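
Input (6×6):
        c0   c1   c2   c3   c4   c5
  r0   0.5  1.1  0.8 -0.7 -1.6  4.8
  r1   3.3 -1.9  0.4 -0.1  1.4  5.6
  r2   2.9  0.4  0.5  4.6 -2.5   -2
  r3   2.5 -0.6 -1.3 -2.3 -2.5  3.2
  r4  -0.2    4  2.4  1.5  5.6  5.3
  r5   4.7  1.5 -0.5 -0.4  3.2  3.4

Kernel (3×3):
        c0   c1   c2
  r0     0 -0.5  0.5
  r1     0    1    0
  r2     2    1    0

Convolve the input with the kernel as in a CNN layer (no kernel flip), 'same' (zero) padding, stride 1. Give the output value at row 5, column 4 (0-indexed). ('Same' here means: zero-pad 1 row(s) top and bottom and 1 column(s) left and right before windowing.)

3.05

The receptive field on the zero-padded input at this output position is [1.5 5.6 5.3 / -0.4 3.2 3.4 / 0 0 0]. Elementwise product with the kernel and sum: 5.6·-0.5 + 5.3·0.5 + 3.2·1 + 0·2 + 0·1.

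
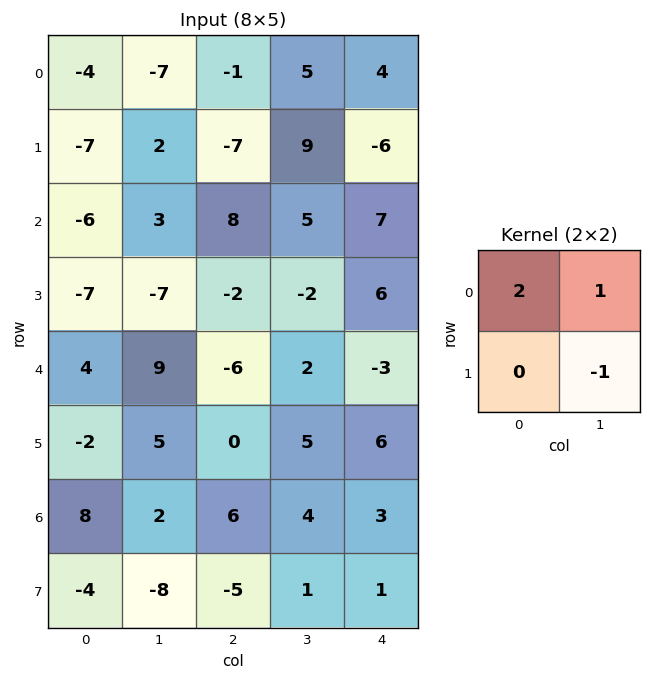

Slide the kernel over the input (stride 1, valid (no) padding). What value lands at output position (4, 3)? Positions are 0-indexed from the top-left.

The receptive field on the input at this output position is [2 -3 / 5 6]. Elementwise product with the kernel and sum: 2·2 + -3·1 + 6·-1.

-5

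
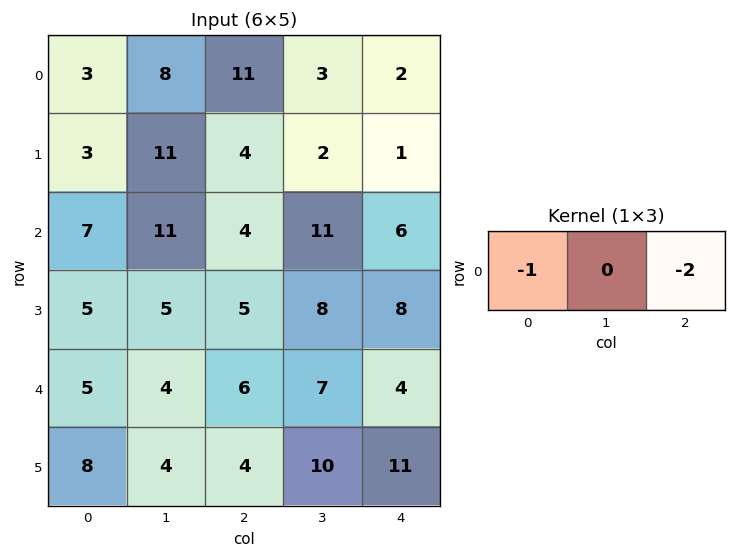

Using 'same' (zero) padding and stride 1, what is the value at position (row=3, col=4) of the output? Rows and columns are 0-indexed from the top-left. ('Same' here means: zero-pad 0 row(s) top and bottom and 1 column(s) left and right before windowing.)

-8

The receptive field on the zero-padded input at this output position is [8 8 0]. Elementwise product with the kernel and sum: 8·-1 + 0·-2.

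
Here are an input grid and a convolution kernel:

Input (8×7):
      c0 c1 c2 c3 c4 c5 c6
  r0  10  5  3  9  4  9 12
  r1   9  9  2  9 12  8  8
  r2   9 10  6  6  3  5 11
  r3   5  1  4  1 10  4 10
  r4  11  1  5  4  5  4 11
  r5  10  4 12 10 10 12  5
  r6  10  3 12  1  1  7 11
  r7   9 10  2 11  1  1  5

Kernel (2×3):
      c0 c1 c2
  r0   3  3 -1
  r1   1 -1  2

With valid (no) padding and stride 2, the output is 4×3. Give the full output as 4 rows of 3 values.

46 49 47
63 56 39
61 44 24
30 31 23

Output[0,0]: The receptive field on the input at this output position is [10 5 3 / 9 9 2]. Elementwise product with the kernel and sum: 10·3 + 5·3 + 3·-1 + 9·1 + 9·-1 + 2·2.
Output[0,1]: The receptive field on the input at this output position is [3 9 4 / 2 9 12]. Elementwise product with the kernel and sum: 3·3 + 9·3 + 4·-1 + 2·1 + 9·-1 + 12·2.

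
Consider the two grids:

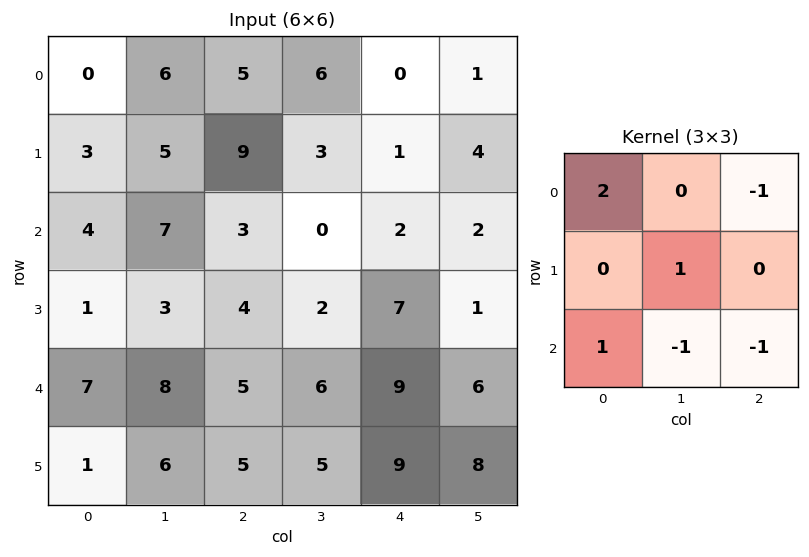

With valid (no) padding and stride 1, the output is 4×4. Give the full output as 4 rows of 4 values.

Output[0,0]: The receptive field on the input at this output position is [0 6 5 / 3 5 9 / 4 7 3]. Elementwise product with the kernel and sum: 0·2 + 5·-1 + 5·1 + 4·1 + 7·-1 + 3·-1.

-6 19 14 8
-2 7 12 -2
2 15 -4 -4
-4 5 -2 0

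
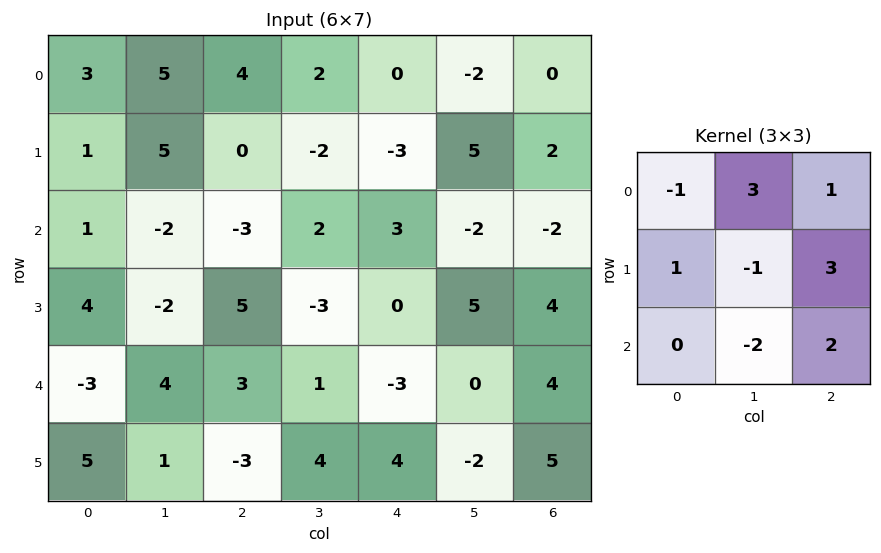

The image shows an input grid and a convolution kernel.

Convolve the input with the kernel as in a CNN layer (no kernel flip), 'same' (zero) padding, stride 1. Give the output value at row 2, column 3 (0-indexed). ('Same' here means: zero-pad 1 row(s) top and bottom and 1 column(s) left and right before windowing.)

The receptive field on the zero-padded input at this output position is [0 -2 -3 / -3 2 3 / 5 -3 0]. Elementwise product with the kernel and sum: 0·-1 + -2·3 + -3·1 + -3·1 + 2·-1 + 3·3 + -3·-2 + 0·2.

1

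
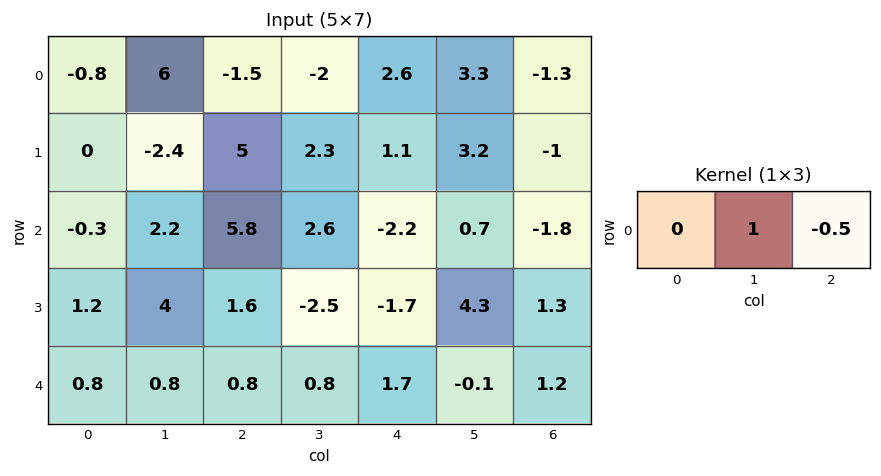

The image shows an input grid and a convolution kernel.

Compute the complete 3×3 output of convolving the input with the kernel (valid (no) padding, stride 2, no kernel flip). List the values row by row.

6.75 -3.3 3.95
-0.7 3.7 1.6
0.4 -0.05 -0.7

Output[0,0]: The receptive field on the input at this output position is [-0.8 6 -1.5]. Elementwise product with the kernel and sum: 6·1 + -1.5·-0.5.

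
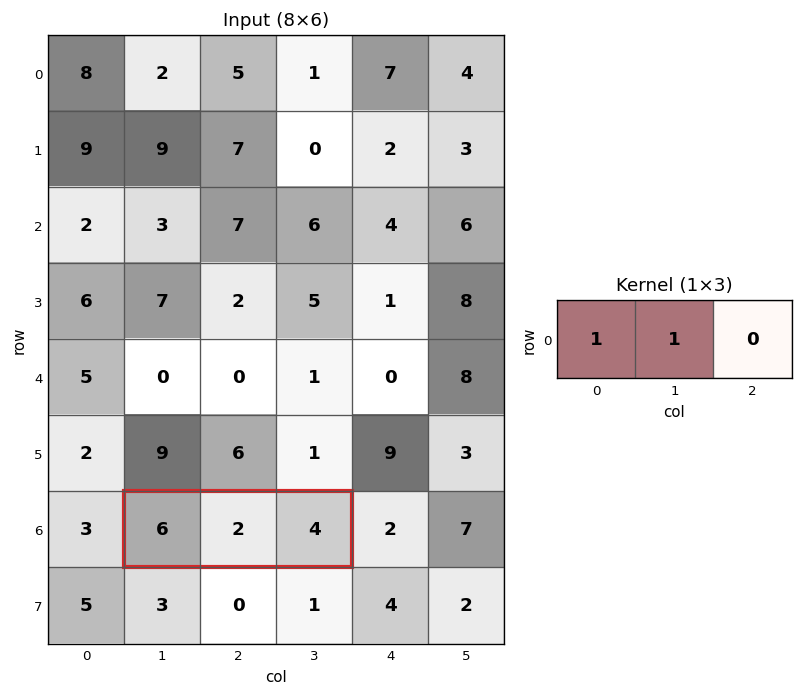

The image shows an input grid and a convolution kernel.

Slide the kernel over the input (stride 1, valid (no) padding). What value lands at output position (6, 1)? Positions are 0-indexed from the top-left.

The receptive field on the input at this output position is [6 2 4]. Elementwise product with the kernel and sum: 6·1 + 2·1.

8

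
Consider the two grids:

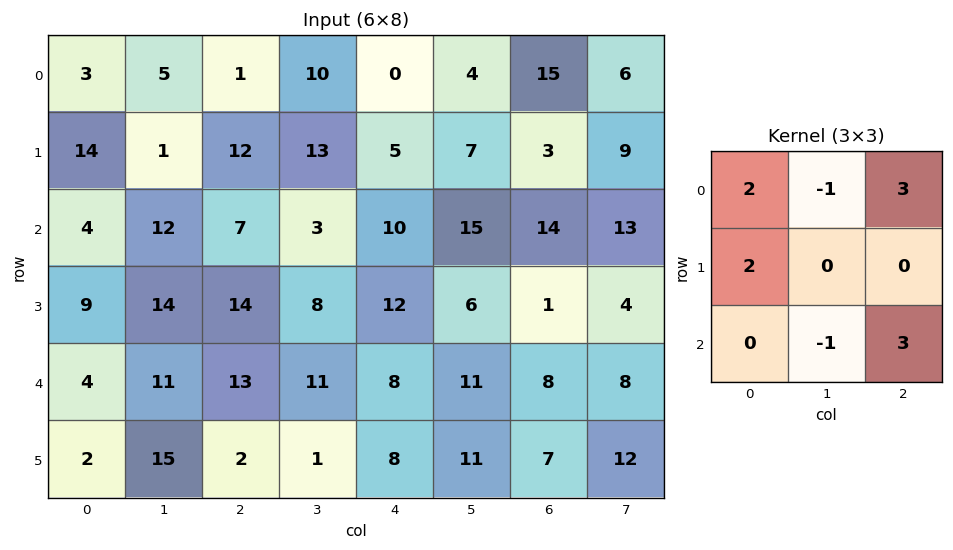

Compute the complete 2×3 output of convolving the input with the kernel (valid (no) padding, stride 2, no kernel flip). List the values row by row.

Output[0,0]: The receptive field on the input at this output position is [3 5 1 / 14 1 12 / 4 12 7]. Elementwise product with the kernel and sum: 3·2 + 5·-1 + 1·3 + 14·2 + 12·-1 + 7·3.

41 43 78
63 82 84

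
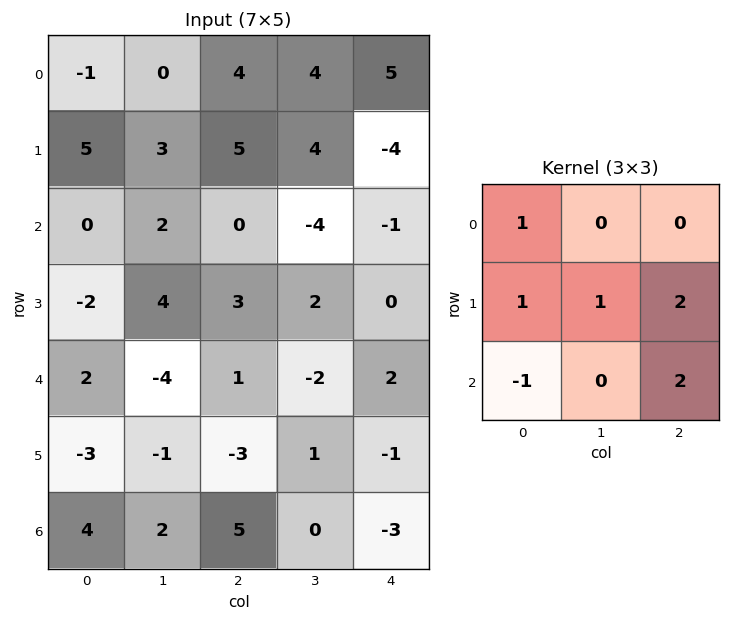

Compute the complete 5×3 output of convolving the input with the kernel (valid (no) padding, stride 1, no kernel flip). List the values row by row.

17 6 3
15 -3 -4
8 13 8
-5 0 7
-2 -8 -14

Output[0,0]: The receptive field on the input at this output position is [-1 0 4 / 5 3 5 / 0 2 0]. Elementwise product with the kernel and sum: -1·1 + 5·1 + 3·1 + 5·2 + 0·-1 + 0·2.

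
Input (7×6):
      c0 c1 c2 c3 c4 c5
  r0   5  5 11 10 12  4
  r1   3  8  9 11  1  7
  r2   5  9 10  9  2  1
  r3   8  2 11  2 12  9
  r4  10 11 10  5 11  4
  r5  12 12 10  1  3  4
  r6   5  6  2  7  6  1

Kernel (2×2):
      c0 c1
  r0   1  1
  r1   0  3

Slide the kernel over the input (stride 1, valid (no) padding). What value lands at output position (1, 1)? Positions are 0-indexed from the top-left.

The receptive field on the input at this output position is [8 9 / 9 10]. Elementwise product with the kernel and sum: 8·1 + 9·1 + 10·3.

47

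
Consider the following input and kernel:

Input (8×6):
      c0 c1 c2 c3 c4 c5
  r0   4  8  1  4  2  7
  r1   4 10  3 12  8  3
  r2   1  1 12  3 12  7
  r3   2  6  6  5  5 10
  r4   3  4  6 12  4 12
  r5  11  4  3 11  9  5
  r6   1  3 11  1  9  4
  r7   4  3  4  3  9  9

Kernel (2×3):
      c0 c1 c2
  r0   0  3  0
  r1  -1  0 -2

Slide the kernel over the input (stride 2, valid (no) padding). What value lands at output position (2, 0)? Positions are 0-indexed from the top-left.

-5

The receptive field on the input at this output position is [3 4 6 / 11 4 3]. Elementwise product with the kernel and sum: 4·3 + 11·-1 + 3·-2.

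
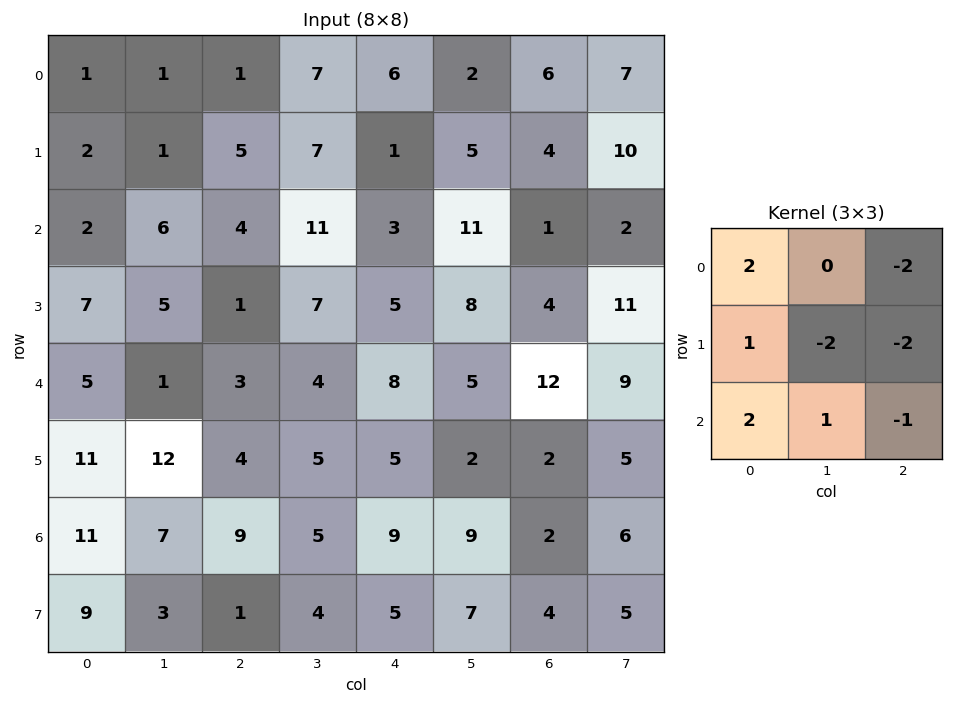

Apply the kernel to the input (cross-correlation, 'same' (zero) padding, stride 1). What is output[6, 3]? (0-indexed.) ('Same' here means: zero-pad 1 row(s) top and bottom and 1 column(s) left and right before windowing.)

The receptive field on the zero-padded input at this output position is [4 5 5 / 9 5 9 / 1 4 5]. Elementwise product with the kernel and sum: 4·2 + 5·-2 + 9·1 + 5·-2 + 9·-2 + 1·2 + 4·1 + 5·-1.

-20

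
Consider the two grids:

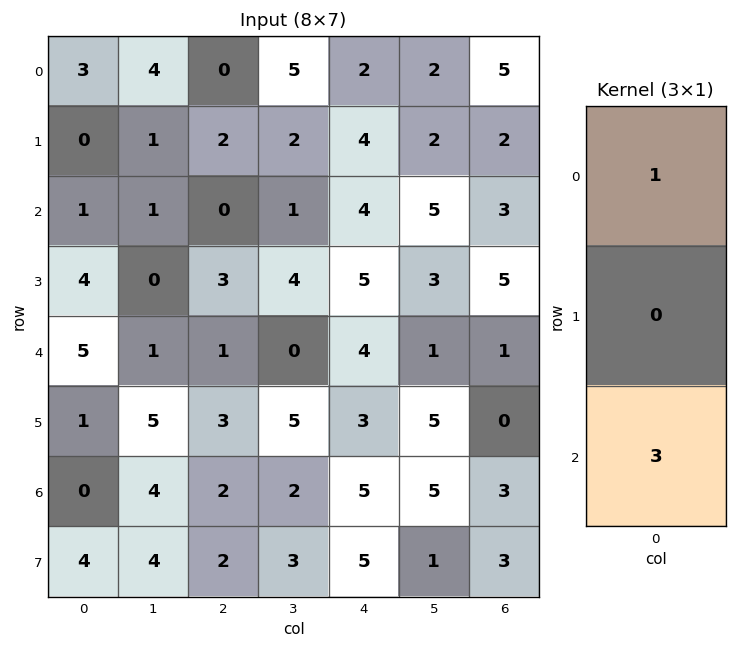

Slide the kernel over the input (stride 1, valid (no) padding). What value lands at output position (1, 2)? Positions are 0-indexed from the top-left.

The receptive field on the input at this output position is [2 / 0 / 3]. Elementwise product with the kernel and sum: 2·1 + 3·3.

11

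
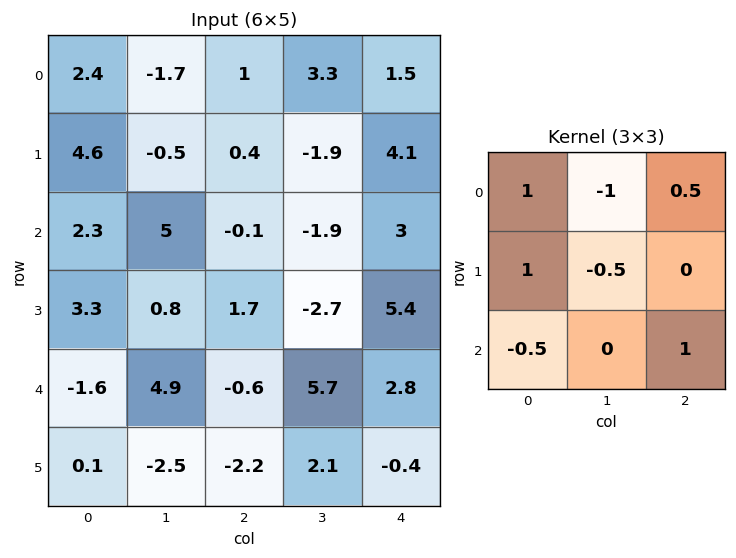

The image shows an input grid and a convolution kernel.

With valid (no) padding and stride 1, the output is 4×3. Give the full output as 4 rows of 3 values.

8.2 -6.15 2.85
5.15 0.1 9.75
0.35 7.35 9.45
-2.95 6.3 4.35

Output[0,0]: The receptive field on the input at this output position is [2.4 -1.7 1 / 4.6 -0.5 0.4 / 2.3 5 -0.1]. Elementwise product with the kernel and sum: 2.4·1 + -1.7·-1 + 1·0.5 + 4.6·1 + -0.5·-0.5 + 2.3·-0.5 + -0.1·1.
Output[0,1]: The receptive field on the input at this output position is [-1.7 1 3.3 / -0.5 0.4 -1.9 / 5 -0.1 -1.9]. Elementwise product with the kernel and sum: -1.7·1 + 1·-1 + 3.3·0.5 + -0.5·1 + 0.4·-0.5 + 5·-0.5 + -1.9·1.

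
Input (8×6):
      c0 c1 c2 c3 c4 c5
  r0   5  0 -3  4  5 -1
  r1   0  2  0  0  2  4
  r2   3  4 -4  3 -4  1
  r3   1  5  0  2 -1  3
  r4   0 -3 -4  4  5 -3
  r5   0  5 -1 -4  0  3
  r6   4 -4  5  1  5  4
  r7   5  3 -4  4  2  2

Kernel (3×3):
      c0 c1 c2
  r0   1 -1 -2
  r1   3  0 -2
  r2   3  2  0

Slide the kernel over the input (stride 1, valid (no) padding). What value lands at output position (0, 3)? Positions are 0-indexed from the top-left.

The receptive field on the input at this output position is [4 5 -1 / 0 2 4 / 3 -4 1]. Elementwise product with the kernel and sum: 4·1 + 5·-1 + -1·-2 + 0·3 + 4·-2 + 3·3 + -4·2.

-6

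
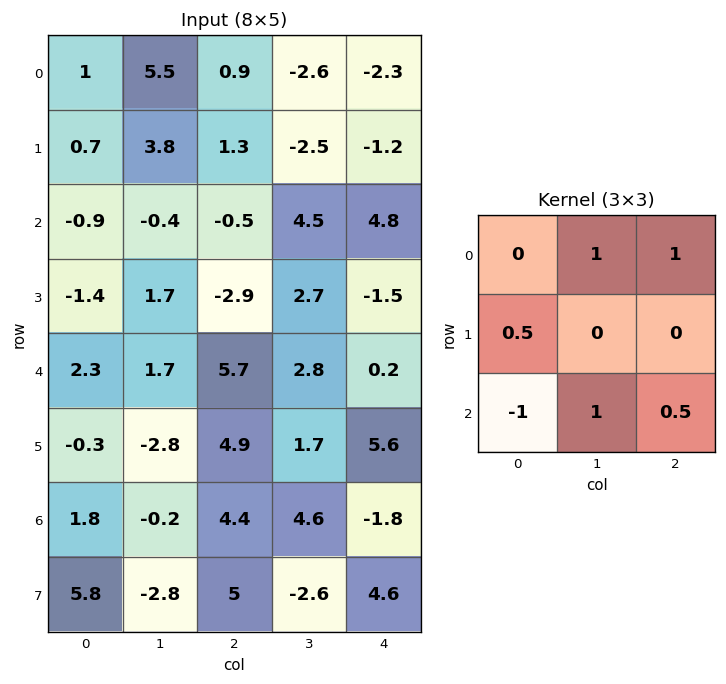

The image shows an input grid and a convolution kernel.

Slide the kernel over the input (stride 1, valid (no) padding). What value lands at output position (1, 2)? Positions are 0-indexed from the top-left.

0.9

The receptive field on the input at this output position is [1.3 -2.5 -1.2 / -0.5 4.5 4.8 / -2.9 2.7 -1.5]. Elementwise product with the kernel and sum: -2.5·1 + -1.2·1 + -0.5·0.5 + -2.9·-1 + 2.7·1 + -1.5·0.5.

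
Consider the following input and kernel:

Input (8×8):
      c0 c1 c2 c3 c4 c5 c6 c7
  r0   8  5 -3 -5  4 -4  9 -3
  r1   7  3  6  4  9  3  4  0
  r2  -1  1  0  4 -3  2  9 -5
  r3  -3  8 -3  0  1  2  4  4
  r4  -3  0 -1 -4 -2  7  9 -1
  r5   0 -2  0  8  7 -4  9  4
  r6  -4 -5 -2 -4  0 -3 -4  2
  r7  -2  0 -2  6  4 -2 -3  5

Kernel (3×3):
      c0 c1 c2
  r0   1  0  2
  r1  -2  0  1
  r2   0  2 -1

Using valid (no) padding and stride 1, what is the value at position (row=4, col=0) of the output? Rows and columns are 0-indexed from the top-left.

The receptive field on the input at this output position is [-3 0 -1 / 0 -2 0 / -4 -5 -2]. Elementwise product with the kernel and sum: -3·1 + -1·2 + 0·-2 + 0·1 + -5·2 + -2·-1.

-13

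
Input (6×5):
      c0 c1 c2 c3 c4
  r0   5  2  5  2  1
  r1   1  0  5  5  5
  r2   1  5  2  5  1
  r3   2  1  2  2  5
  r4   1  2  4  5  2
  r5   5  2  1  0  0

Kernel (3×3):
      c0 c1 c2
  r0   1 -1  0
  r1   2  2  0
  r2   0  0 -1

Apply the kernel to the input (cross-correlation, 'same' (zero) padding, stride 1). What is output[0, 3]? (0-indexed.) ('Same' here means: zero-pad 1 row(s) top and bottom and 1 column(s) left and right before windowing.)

9

The receptive field on the zero-padded input at this output position is [0 0 0 / 5 2 1 / 5 5 5]. Elementwise product with the kernel and sum: 0·1 + 0·-1 + 5·2 + 2·2 + 5·-1.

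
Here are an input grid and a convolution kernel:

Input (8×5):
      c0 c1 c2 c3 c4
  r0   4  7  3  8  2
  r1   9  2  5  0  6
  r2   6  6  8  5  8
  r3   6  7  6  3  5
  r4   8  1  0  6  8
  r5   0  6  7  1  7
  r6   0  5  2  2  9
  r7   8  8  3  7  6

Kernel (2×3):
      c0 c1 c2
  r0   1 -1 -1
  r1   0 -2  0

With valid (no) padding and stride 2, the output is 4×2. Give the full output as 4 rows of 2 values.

-10 -7
-22 -11
-5 -16
-23 -23

Output[0,0]: The receptive field on the input at this output position is [4 7 3 / 9 2 5]. Elementwise product with the kernel and sum: 4·1 + 7·-1 + 3·-1 + 2·-2.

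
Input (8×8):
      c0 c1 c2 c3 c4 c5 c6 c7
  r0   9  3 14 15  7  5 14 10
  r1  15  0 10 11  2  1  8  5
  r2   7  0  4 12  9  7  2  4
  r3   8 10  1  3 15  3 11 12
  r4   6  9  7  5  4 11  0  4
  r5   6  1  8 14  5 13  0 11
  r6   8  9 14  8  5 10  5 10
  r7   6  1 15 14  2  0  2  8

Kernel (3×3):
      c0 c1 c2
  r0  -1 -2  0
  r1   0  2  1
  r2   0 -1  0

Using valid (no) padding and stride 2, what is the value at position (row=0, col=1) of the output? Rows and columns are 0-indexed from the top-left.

-32

The receptive field on the input at this output position is [14 15 7 / 10 11 2 / 4 12 9]. Elementwise product with the kernel and sum: 14·-1 + 15·-2 + 11·2 + 2·1 + 12·-1.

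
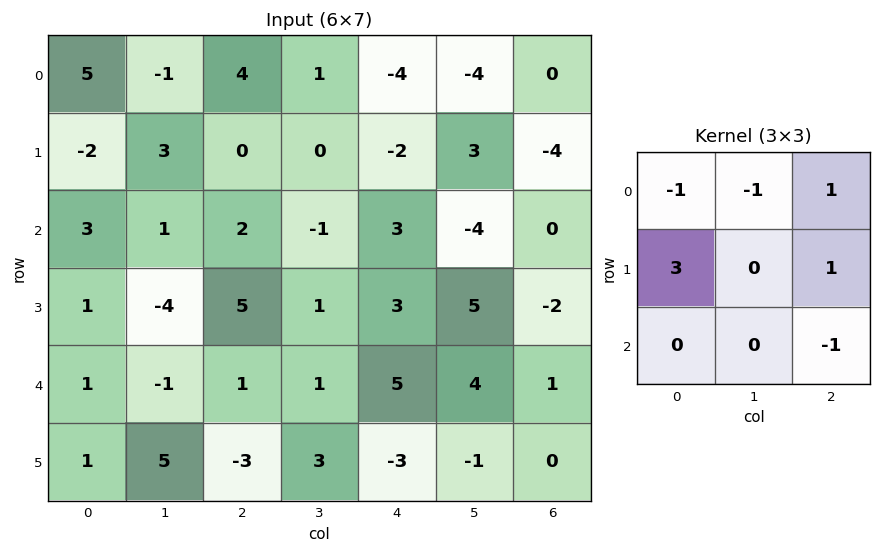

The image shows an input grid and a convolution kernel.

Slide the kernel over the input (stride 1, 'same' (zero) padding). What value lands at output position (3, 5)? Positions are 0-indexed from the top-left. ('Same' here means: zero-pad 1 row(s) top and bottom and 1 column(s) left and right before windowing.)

The receptive field on the zero-padded input at this output position is [3 -4 0 / 3 5 -2 / 5 4 1]. Elementwise product with the kernel and sum: 3·-1 + -4·-1 + 0·1 + 3·3 + -2·1 + 1·-1.

7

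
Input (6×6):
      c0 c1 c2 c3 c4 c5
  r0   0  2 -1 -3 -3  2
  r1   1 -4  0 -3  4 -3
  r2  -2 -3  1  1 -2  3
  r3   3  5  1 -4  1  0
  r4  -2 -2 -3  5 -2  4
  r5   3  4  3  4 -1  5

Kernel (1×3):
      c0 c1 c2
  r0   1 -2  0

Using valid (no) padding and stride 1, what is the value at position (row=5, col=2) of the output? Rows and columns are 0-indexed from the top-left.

The receptive field on the input at this output position is [3 4 -1]. Elementwise product with the kernel and sum: 3·1 + 4·-2.

-5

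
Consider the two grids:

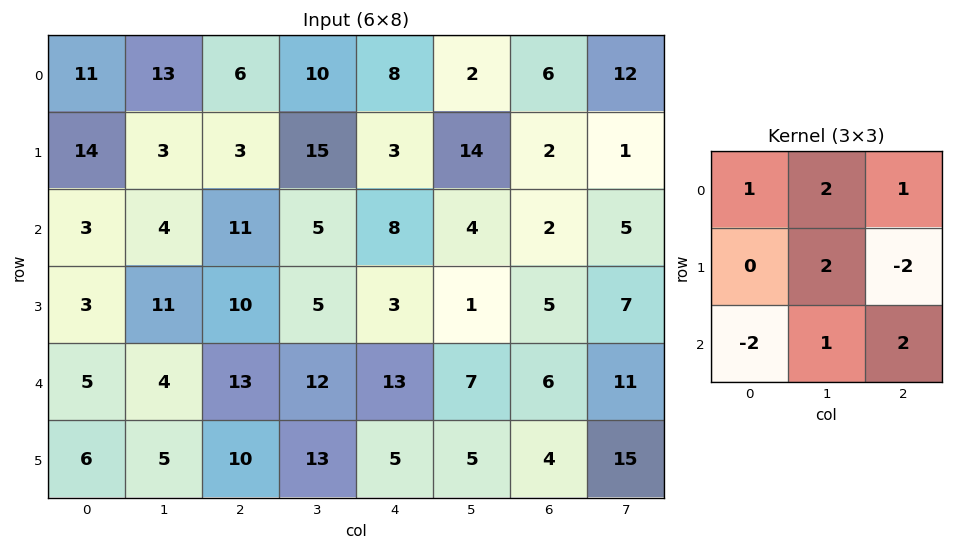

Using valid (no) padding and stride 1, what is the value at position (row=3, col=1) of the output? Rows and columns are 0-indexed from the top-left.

64

The receptive field on the input at this output position is [11 10 5 / 4 13 12 / 5 10 13]. Elementwise product with the kernel and sum: 11·1 + 10·2 + 5·1 + 13·2 + 12·-2 + 5·-2 + 10·1 + 13·2.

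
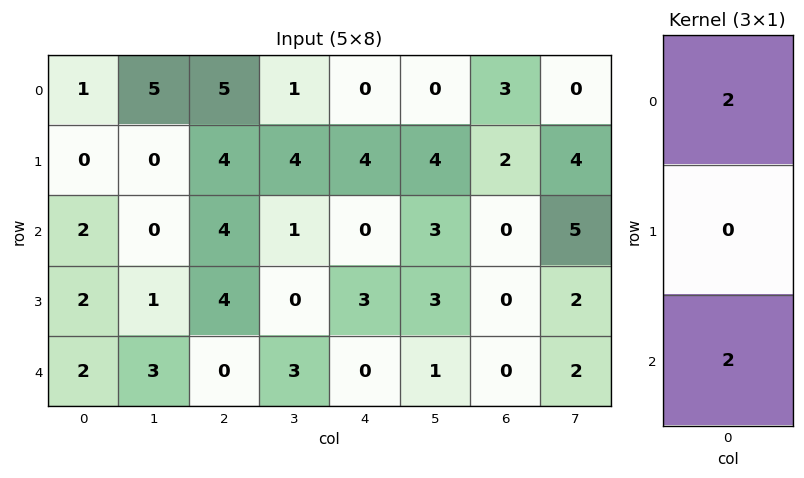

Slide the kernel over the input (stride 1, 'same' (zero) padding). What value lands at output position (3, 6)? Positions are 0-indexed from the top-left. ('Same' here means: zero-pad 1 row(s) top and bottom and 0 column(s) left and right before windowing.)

0

The receptive field on the zero-padded input at this output position is [0 / 0 / 0]. Elementwise product with the kernel and sum: 0·2 + 0·2.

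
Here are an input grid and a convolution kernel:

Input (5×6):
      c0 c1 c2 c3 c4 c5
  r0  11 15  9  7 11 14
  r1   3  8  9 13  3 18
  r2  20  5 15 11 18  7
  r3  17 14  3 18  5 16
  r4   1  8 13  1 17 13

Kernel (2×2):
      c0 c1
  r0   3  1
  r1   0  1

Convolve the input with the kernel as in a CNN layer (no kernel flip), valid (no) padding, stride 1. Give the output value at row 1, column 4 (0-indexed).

The receptive field on the input at this output position is [3 18 / 18 7]. Elementwise product with the kernel and sum: 3·3 + 18·1 + 7·1.

34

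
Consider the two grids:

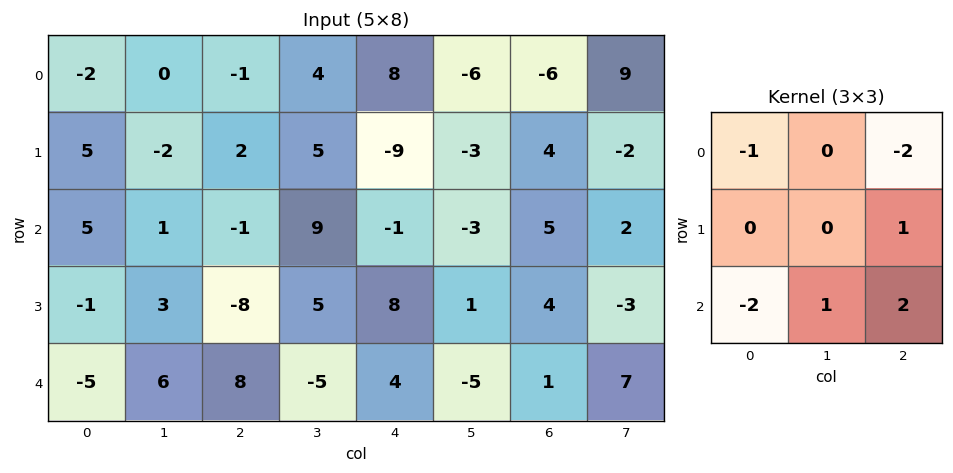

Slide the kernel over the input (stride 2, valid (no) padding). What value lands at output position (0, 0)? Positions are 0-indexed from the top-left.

The receptive field on the input at this output position is [-2 0 -1 / 5 -2 2 / 5 1 -1]. Elementwise product with the kernel and sum: -2·-1 + -1·-2 + 2·1 + 5·-2 + 1·1 + -1·2.

-5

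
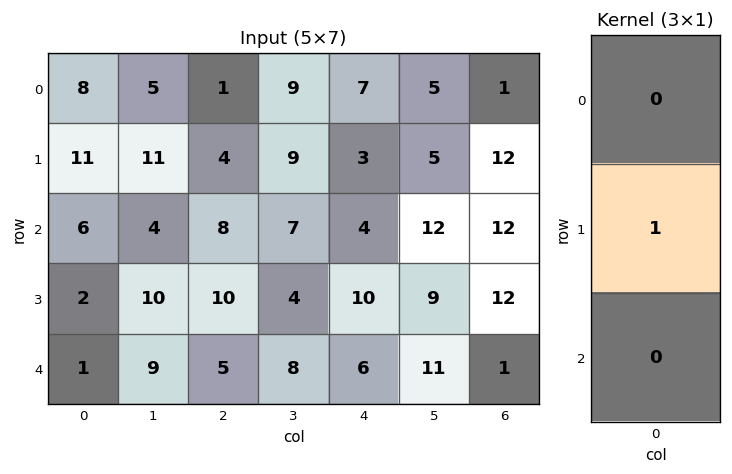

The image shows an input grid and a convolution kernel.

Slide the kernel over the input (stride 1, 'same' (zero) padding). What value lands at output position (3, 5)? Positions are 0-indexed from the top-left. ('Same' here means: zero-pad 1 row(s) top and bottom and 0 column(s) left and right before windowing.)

The receptive field on the zero-padded input at this output position is [12 / 9 / 11]. Elementwise product with the kernel and sum: 9·1.

9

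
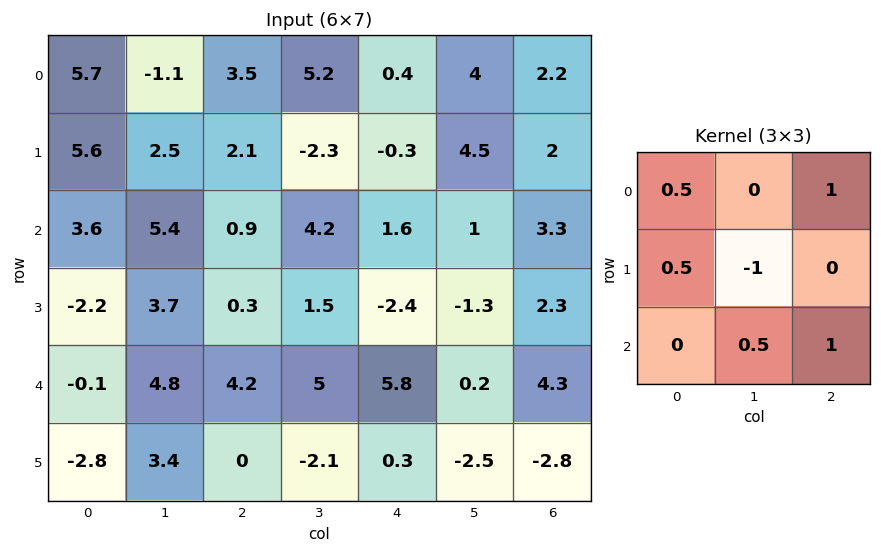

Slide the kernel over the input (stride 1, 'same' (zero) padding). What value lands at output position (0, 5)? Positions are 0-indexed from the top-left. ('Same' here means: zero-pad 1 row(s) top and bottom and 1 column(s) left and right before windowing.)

The receptive field on the zero-padded input at this output position is [0 0 0 / 0.4 4 2.2 / -0.3 4.5 2]. Elementwise product with the kernel and sum: 0·0.5 + 0·1 + 0.4·0.5 + 4·-1 + 4.5·0.5 + 2·1.

0.45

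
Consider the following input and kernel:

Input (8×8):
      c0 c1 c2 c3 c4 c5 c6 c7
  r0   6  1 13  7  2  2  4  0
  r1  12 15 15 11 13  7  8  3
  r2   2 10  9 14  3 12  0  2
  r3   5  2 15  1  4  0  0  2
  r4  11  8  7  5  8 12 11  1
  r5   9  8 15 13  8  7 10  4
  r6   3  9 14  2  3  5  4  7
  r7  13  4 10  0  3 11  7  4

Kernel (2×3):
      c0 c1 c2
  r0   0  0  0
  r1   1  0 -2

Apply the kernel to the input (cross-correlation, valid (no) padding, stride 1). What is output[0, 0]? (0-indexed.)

The receptive field on the input at this output position is [6 1 13 / 12 15 15]. Elementwise product with the kernel and sum: 12·1 + 15·-2.

-18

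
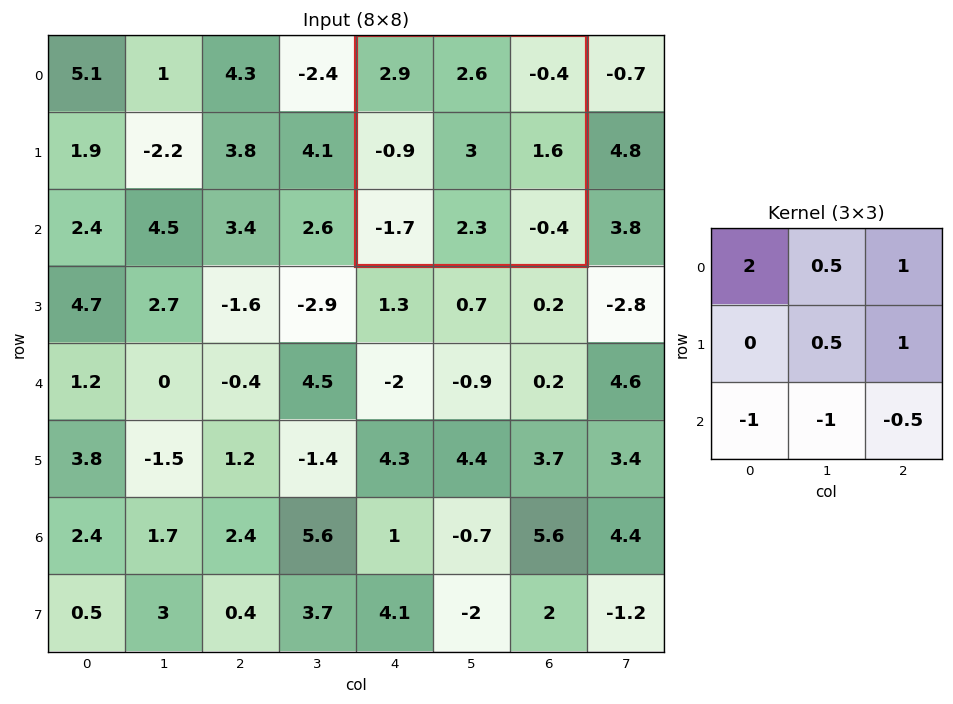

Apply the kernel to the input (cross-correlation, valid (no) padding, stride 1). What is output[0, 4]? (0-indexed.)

9.4

The receptive field on the input at this output position is [2.9 2.6 -0.4 / -0.9 3 1.6 / -1.7 2.3 -0.4]. Elementwise product with the kernel and sum: 2.9·2 + 2.6·0.5 + -0.4·1 + 3·0.5 + 1.6·1 + -1.7·-1 + 2.3·-1 + -0.4·-0.5.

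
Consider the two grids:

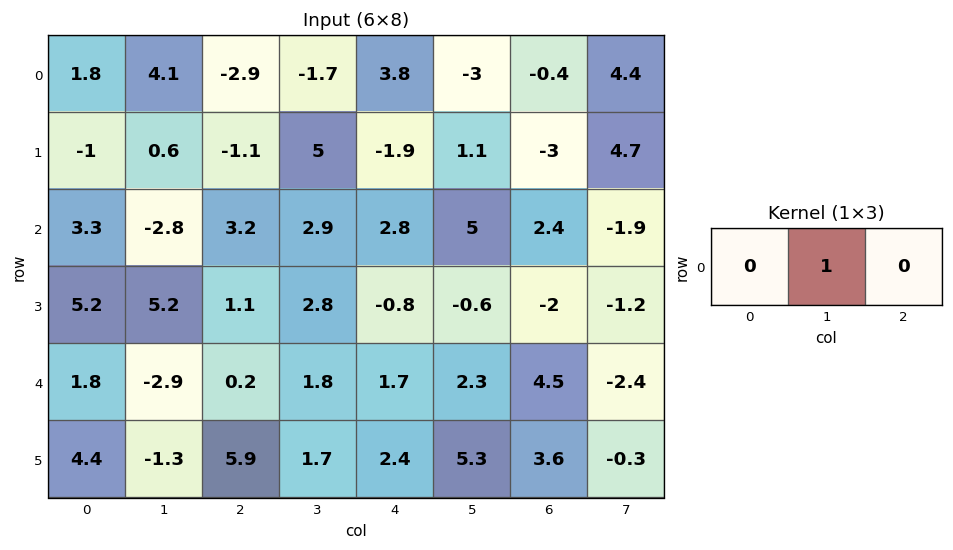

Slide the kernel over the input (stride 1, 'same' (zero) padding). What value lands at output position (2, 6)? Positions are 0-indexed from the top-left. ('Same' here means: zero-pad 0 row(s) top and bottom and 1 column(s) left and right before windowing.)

2.4

The receptive field on the zero-padded input at this output position is [5 2.4 -1.9]. Elementwise product with the kernel and sum: 2.4·1.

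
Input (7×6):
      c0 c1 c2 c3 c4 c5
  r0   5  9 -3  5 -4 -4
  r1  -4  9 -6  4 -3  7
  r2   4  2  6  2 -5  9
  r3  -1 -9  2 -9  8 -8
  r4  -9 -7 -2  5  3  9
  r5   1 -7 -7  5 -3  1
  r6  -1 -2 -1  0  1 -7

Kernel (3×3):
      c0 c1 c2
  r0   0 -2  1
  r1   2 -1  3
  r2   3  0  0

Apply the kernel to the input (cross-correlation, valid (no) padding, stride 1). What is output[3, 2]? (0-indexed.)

5

The receptive field on the input at this output position is [2 -9 8 / -2 5 3 / -7 5 -3]. Elementwise product with the kernel and sum: -9·-2 + 8·1 + -2·2 + 5·-1 + 3·3 + -7·3.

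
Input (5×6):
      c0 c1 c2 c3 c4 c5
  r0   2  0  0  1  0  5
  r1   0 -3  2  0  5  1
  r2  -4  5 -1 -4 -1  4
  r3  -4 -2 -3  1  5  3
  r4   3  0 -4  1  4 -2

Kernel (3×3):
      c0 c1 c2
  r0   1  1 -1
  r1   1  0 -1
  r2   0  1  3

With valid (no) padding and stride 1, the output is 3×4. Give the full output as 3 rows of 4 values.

2 -17 -9 6
-19 8 13 10
-11 4 1 -13

Output[0,0]: The receptive field on the input at this output position is [2 0 0 / 0 -3 2 / -4 5 -1]. Elementwise product with the kernel and sum: 2·1 + 0·1 + 0·-1 + 0·1 + 2·-1 + 5·1 + -1·3.
Output[0,1]: The receptive field on the input at this output position is [0 0 1 / -3 2 0 / 5 -1 -4]. Elementwise product with the kernel and sum: 0·1 + 0·1 + 1·-1 + -3·1 + 0·-1 + -1·1 + -4·3.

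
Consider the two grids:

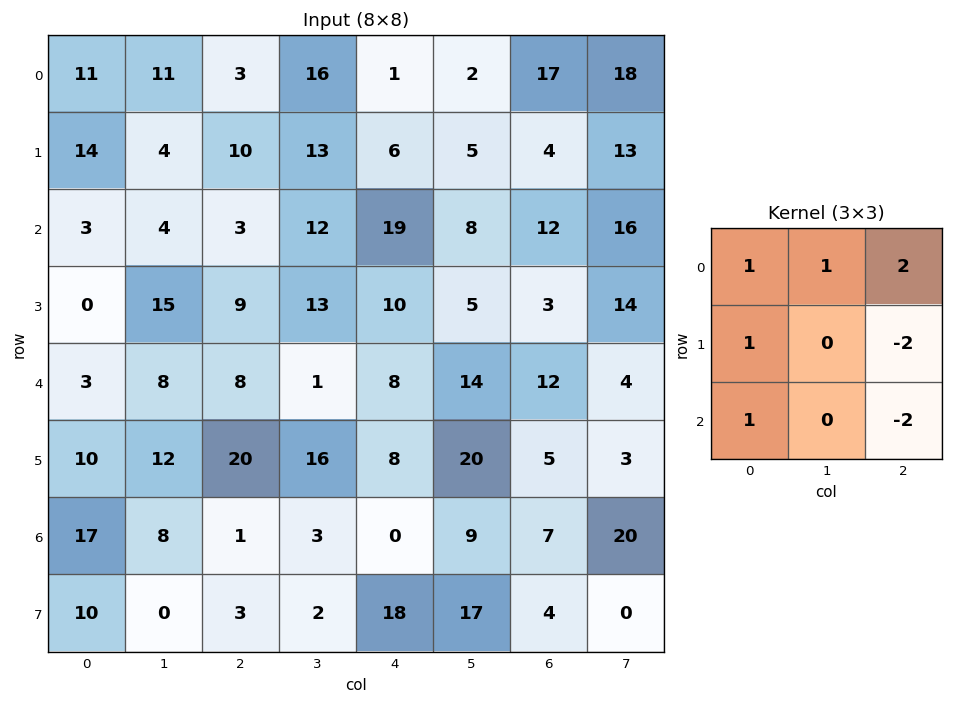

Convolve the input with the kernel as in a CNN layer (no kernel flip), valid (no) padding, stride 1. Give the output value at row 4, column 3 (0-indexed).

The receptive field on the input at this output position is [1 8 14 / 16 8 20 / 3 0 9]. Elementwise product with the kernel and sum: 1·1 + 8·1 + 14·2 + 16·1 + 20·-2 + 3·1 + 9·-2.

-2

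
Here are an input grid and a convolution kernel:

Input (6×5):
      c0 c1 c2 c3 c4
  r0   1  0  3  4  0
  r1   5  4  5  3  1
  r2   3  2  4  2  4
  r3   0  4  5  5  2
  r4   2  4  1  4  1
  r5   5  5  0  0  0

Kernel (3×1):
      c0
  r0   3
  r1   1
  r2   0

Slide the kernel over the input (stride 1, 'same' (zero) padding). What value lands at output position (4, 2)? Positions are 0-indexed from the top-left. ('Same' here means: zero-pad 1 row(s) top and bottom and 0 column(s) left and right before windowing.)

16

The receptive field on the zero-padded input at this output position is [5 / 1 / 0]. Elementwise product with the kernel and sum: 5·3 + 1·1.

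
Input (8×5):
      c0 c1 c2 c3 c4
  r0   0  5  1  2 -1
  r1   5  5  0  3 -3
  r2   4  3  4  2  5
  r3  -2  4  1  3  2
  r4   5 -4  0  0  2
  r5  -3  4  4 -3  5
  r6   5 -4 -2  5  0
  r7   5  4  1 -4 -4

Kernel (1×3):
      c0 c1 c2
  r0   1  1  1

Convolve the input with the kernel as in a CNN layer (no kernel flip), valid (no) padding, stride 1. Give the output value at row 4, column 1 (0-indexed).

-4

The receptive field on the input at this output position is [-4 0 0]. Elementwise product with the kernel and sum: -4·1 + 0·1 + 0·1.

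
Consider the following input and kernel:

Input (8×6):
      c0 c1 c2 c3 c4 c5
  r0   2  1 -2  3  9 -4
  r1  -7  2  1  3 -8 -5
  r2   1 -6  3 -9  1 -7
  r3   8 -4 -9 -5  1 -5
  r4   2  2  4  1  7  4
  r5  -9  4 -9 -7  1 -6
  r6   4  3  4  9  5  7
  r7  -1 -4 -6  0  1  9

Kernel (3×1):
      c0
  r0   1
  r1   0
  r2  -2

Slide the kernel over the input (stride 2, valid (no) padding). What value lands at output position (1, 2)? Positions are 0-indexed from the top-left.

-13

The receptive field on the input at this output position is [1 / 1 / 7]. Elementwise product with the kernel and sum: 1·1 + 7·-2.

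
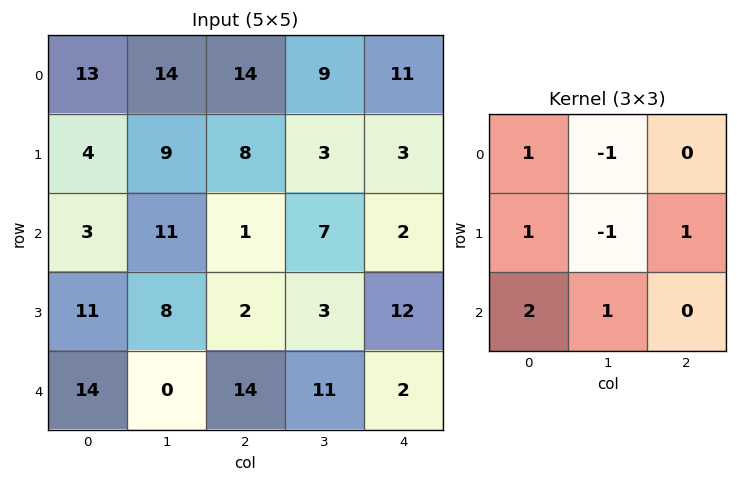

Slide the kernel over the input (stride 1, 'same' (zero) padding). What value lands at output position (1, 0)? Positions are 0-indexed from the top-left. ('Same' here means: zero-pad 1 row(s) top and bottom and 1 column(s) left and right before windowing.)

The receptive field on the zero-padded input at this output position is [0 13 14 / 0 4 9 / 0 3 11]. Elementwise product with the kernel and sum: 0·1 + 13·-1 + 0·1 + 4·-1 + 9·1 + 0·2 + 3·1.

-5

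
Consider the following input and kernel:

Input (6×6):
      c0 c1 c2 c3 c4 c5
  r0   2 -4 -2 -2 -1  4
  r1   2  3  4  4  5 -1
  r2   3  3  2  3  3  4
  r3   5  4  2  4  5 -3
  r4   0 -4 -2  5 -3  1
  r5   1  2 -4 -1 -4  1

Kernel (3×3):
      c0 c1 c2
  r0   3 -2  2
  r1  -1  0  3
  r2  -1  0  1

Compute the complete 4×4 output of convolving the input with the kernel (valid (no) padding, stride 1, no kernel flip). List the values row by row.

Output[0,0]: The receptive field on the input at this output position is [2 -4 -2 / 2 3 4 / 3 3 2]. Elementwise product with the kernel and sum: 2·3 + -4·-2 + -2·2 + 2·-1 + 4·3 + 3·-1 + 2·1.

19 -3 8 -2
8 15 24 2
6 28 18 -6
0 32 1 -4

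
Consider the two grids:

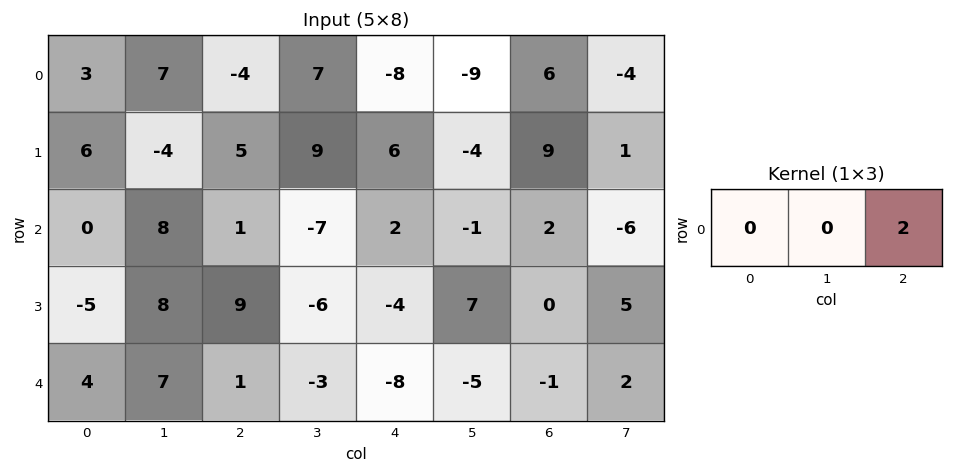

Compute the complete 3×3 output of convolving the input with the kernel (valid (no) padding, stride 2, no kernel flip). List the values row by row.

-8 -16 12
2 4 4
2 -16 -2

Output[0,0]: The receptive field on the input at this output position is [3 7 -4]. Elementwise product with the kernel and sum: -4·2.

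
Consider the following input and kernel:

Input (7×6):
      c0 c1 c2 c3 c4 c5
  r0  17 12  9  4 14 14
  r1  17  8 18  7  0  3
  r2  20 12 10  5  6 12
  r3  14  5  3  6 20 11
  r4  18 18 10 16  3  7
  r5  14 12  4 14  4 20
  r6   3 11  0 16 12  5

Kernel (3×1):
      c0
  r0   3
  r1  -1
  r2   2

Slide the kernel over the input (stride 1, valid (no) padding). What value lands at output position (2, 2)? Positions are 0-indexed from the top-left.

The receptive field on the input at this output position is [10 / 3 / 10]. Elementwise product with the kernel and sum: 10·3 + 3·-1 + 10·2.

47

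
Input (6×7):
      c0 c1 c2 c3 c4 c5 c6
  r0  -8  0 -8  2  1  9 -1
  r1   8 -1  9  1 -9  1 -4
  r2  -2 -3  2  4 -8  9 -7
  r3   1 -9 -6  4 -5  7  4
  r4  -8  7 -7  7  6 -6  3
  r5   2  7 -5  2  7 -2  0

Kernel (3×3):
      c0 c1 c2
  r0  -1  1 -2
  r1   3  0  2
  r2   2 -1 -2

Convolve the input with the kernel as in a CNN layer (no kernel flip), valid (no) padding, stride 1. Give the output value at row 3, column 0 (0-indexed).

The receptive field on the input at this output position is [1 -9 -6 / -8 7 -7 / 2 7 -5]. Elementwise product with the kernel and sum: 1·-1 + -9·1 + -6·-2 + -8·3 + -7·2 + 2·2 + 7·-1 + -5·-2.

-29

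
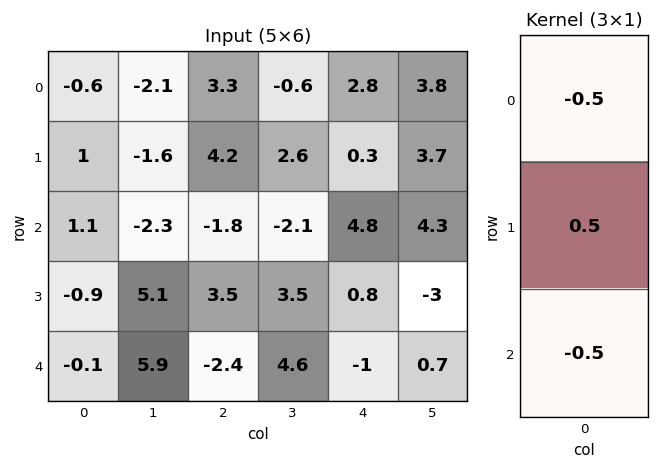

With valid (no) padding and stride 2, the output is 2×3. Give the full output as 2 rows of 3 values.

0.25 1.35 -3.65
-0.95 3.85 -1.5

Output[0,0]: The receptive field on the input at this output position is [-0.6 / 1 / 1.1]. Elementwise product with the kernel and sum: -0.6·-0.5 + 1·0.5 + 1.1·-0.5.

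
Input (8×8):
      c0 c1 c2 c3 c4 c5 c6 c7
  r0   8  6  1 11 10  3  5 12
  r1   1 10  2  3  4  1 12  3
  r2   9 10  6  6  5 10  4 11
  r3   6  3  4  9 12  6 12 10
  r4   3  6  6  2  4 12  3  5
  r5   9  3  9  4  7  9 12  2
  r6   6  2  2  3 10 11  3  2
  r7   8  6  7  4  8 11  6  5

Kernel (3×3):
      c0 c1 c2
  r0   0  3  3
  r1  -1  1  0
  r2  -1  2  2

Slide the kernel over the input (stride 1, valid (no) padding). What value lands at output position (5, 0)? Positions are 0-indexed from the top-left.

The receptive field on the input at this output position is [9 3 9 / 6 2 2 / 8 6 7]. Elementwise product with the kernel and sum: 3·3 + 9·3 + 6·-1 + 2·1 + 8·-1 + 6·2 + 7·2.

50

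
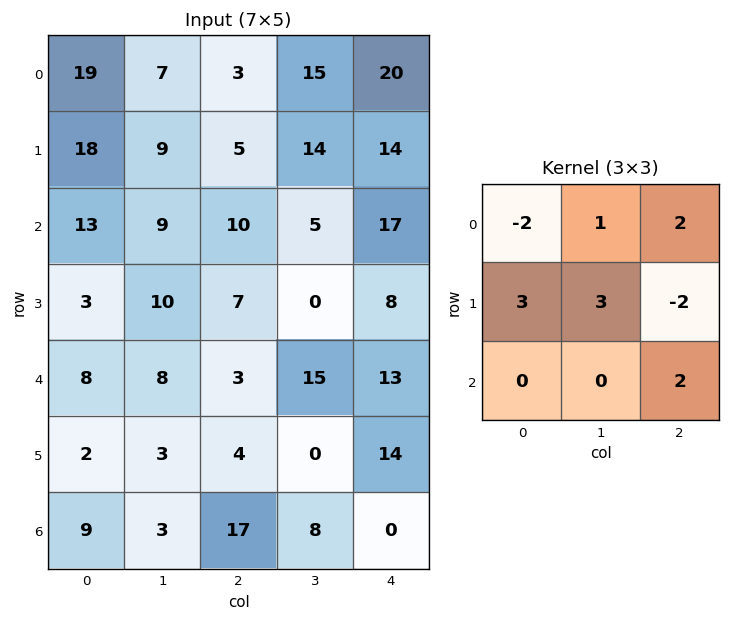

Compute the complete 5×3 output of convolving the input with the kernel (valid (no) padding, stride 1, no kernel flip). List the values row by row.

66 43 112
43 62 59
34 83 50
68 -10 58
39 54 19

Output[0,0]: The receptive field on the input at this output position is [19 7 3 / 18 9 5 / 13 9 10]. Elementwise product with the kernel and sum: 19·-2 + 7·1 + 3·2 + 18·3 + 9·3 + 5·-2 + 10·2.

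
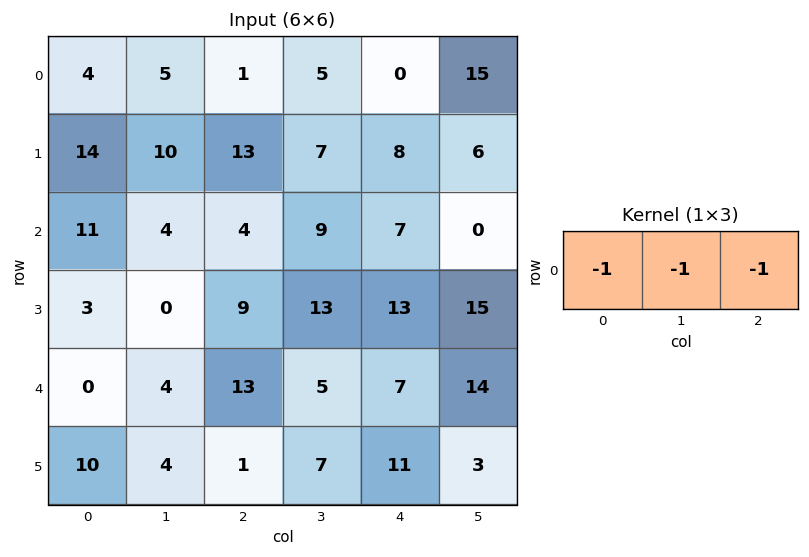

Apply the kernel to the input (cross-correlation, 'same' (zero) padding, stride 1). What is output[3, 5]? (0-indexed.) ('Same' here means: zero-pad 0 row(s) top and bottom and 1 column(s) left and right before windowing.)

The receptive field on the zero-padded input at this output position is [13 15 0]. Elementwise product with the kernel and sum: 13·-1 + 15·-1 + 0·-1.

-28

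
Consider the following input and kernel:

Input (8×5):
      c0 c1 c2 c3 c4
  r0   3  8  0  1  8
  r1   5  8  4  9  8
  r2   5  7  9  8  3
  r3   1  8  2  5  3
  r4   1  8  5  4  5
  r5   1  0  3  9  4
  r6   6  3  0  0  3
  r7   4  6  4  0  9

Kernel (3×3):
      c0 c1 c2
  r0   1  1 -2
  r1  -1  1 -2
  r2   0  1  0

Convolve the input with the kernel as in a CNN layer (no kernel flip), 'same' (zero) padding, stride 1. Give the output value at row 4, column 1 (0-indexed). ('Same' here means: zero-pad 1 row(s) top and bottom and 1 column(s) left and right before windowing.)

2

The receptive field on the zero-padded input at this output position is [1 8 2 / 1 8 5 / 1 0 3]. Elementwise product with the kernel and sum: 1·1 + 8·1 + 2·-2 + 1·-1 + 8·1 + 5·-2 + 0·1.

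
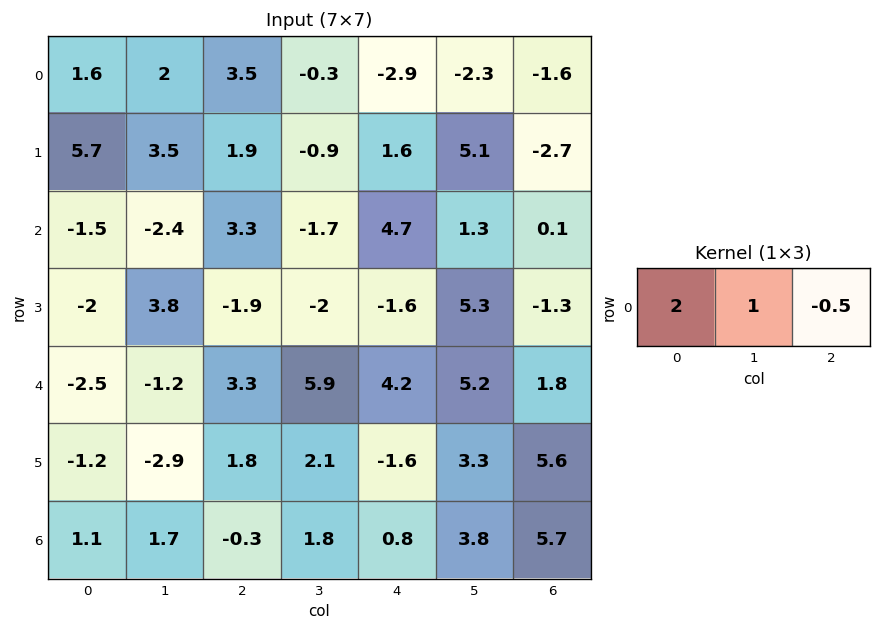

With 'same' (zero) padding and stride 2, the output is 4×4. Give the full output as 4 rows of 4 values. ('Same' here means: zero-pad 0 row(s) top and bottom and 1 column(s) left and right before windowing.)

Output[0,0]: The receptive field on the zero-padded input at this output position is [0 1.6 2]. Elementwise product with the kernel and sum: 0·2 + 1.6·1 + 2·-0.5.

0.6 7.65 -2.35 -6.2
-0.3 -0.65 0.65 2.7
-1.9 -2.05 13.4 12.2
0.25 2.2 2.5 13.3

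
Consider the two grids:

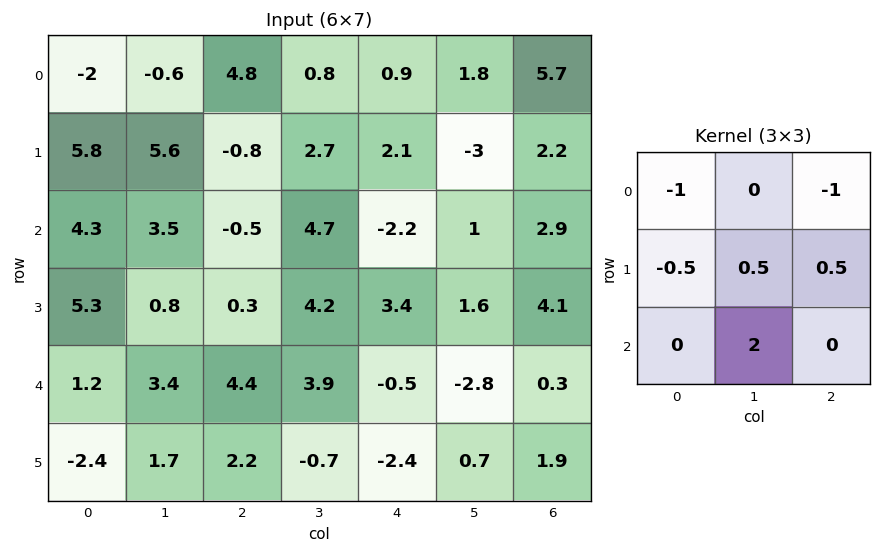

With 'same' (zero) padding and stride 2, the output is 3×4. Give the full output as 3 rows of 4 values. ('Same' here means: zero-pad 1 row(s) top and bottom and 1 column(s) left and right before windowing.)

10.3 1.5 5.15 6.35
8.9 -7.35 4.15 12.15
-3.3 1.85 -14.2 3.75

Output[0,0]: The receptive field on the zero-padded input at this output position is [0 0 0 / 0 -2 -0.6 / 0 5.8 5.6]. Elementwise product with the kernel and sum: 0·-1 + 0·-1 + 0·-0.5 + -2·0.5 + -0.6·0.5 + 5.8·2.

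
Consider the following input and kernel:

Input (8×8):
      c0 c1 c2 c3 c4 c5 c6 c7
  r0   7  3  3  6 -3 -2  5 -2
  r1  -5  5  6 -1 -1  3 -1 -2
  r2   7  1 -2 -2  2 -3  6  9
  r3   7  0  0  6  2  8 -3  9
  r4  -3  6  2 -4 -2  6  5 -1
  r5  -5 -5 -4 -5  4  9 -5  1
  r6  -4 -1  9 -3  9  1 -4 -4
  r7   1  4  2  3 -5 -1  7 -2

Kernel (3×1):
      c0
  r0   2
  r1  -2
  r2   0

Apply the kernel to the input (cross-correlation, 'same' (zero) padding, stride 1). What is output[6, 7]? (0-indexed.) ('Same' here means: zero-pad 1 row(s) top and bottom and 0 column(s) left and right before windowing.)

10

The receptive field on the zero-padded input at this output position is [1 / -4 / -2]. Elementwise product with the kernel and sum: 1·2 + -4·-2.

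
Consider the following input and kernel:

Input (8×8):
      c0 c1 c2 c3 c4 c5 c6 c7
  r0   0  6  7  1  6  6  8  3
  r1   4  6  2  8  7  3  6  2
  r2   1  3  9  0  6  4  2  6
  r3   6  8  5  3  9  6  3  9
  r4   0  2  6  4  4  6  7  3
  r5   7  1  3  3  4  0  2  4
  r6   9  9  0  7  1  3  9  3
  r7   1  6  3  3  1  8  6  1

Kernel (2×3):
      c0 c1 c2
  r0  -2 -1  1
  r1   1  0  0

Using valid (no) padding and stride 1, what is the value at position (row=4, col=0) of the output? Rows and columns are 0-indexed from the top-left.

The receptive field on the input at this output position is [0 2 6 / 7 1 3]. Elementwise product with the kernel and sum: 0·-2 + 2·-1 + 6·1 + 7·1.

11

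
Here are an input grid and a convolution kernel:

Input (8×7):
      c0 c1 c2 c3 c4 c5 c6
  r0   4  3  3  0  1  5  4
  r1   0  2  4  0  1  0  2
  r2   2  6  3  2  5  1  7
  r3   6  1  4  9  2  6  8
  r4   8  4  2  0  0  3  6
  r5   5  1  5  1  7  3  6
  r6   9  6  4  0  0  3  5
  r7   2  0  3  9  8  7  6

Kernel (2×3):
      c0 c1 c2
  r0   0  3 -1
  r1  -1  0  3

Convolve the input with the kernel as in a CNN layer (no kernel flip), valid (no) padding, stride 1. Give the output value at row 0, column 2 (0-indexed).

The receptive field on the input at this output position is [3 0 1 / 4 0 1]. Elementwise product with the kernel and sum: 0·3 + 1·-1 + 4·-1 + 1·3.

-2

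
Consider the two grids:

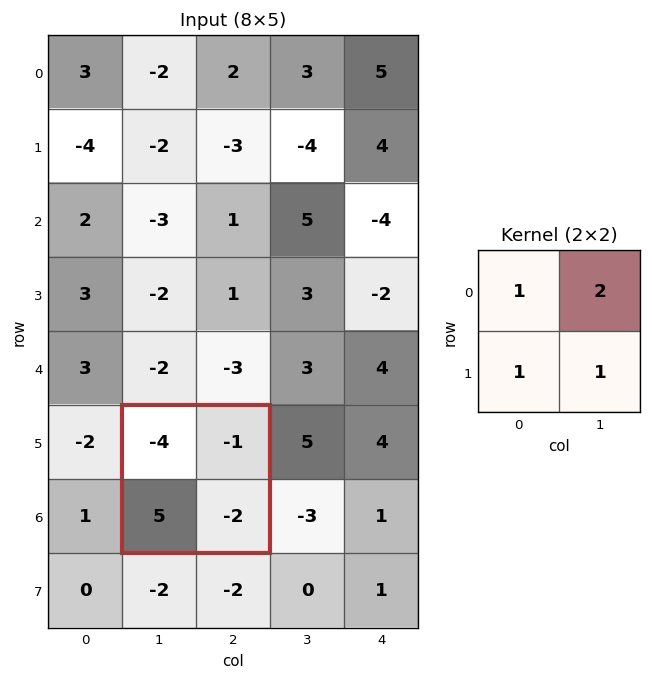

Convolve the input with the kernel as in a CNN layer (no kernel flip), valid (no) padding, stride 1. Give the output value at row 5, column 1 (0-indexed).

-3

The receptive field on the input at this output position is [-4 -1 / 5 -2]. Elementwise product with the kernel and sum: -4·1 + -1·2 + 5·1 + -2·1.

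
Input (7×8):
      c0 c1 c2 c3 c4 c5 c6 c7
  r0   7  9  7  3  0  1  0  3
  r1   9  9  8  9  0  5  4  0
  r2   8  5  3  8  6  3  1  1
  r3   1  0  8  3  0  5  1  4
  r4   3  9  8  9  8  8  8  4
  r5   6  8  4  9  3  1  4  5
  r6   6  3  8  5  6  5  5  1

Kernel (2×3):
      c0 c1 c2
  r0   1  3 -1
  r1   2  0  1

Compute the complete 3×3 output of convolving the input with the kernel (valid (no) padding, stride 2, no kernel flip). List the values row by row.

53 32 7
30 37 15
38 38 34

Output[0,0]: The receptive field on the input at this output position is [7 9 7 / 9 9 8]. Elementwise product with the kernel and sum: 7·1 + 9·3 + 7·-1 + 9·2 + 8·1.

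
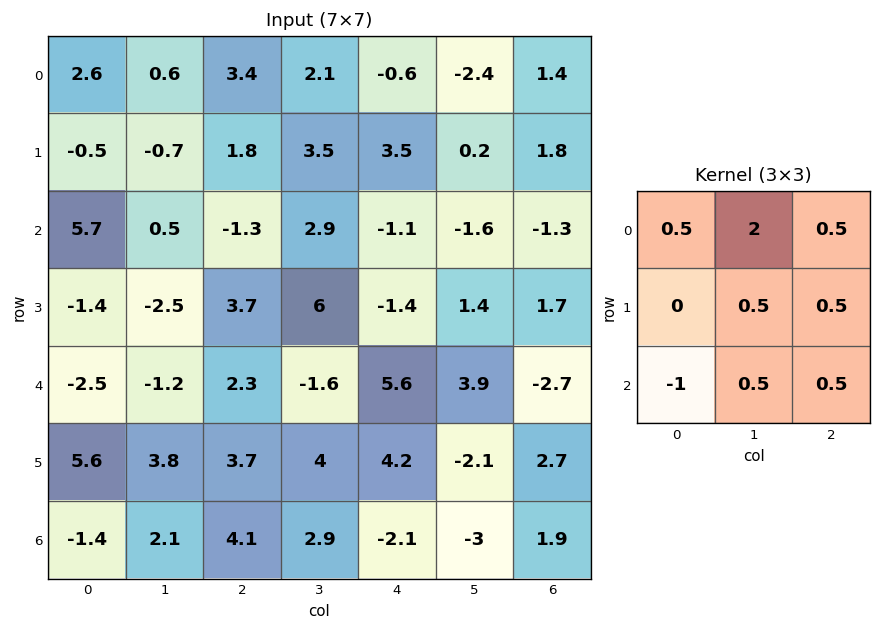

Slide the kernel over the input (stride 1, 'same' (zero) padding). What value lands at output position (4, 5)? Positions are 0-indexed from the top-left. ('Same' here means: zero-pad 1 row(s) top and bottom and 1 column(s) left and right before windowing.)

The receptive field on the zero-padded input at this output position is [-1.4 1.4 1.7 / 5.6 3.9 -2.7 / 4.2 -2.1 2.7]. Elementwise product with the kernel and sum: -1.4·0.5 + 1.4·2 + 1.7·0.5 + 3.9·0.5 + -2.7·0.5 + 4.2·-1 + -2.1·0.5 + 2.7·0.5.

-0.35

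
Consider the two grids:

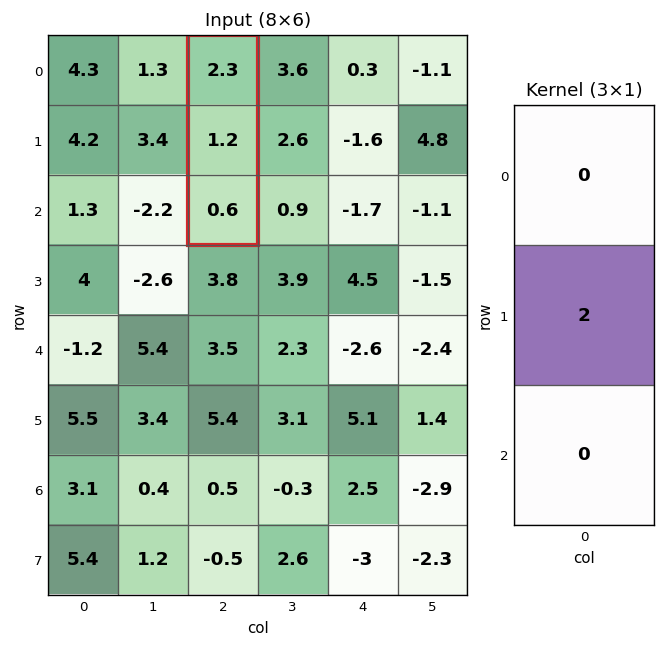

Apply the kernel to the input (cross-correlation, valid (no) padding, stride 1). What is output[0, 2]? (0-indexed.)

The receptive field on the input at this output position is [2.3 / 1.2 / 0.6]. Elementwise product with the kernel and sum: 1.2·2.

2.4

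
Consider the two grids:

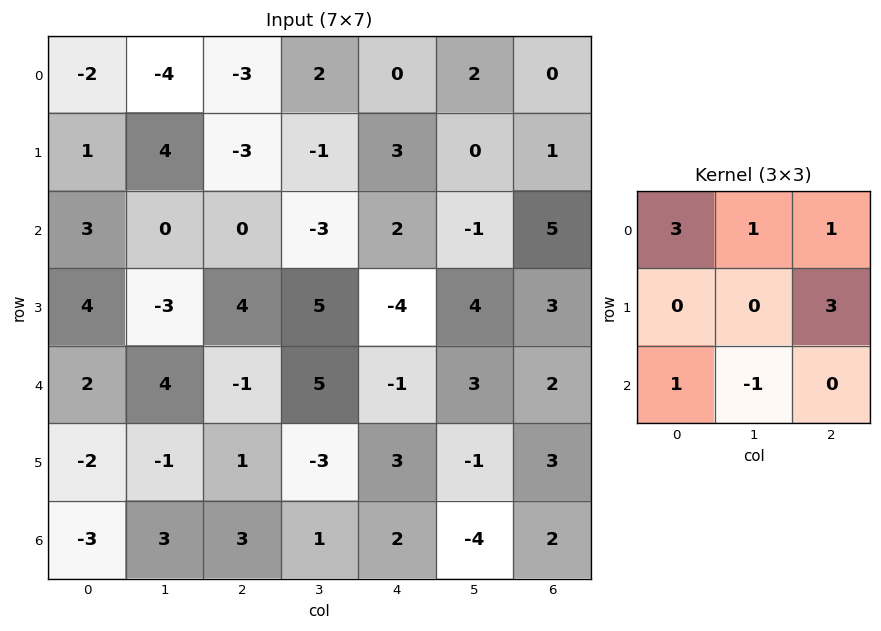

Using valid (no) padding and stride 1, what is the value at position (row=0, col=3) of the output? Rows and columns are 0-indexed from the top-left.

The receptive field on the input at this output position is [2 0 2 / -1 3 0 / -3 2 -1]. Elementwise product with the kernel and sum: 2·3 + 0·1 + 2·1 + 0·3 + -3·1 + 2·-1.

3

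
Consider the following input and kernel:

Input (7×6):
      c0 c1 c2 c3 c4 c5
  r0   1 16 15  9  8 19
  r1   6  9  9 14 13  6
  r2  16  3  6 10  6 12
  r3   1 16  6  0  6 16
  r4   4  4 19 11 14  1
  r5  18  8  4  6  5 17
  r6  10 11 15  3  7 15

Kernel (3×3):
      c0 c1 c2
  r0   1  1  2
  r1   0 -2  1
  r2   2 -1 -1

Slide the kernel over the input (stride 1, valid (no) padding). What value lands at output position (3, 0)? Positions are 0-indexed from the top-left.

64

The receptive field on the input at this output position is [1 16 6 / 4 4 19 / 18 8 4]. Elementwise product with the kernel and sum: 1·1 + 16·1 + 6·2 + 4·-2 + 19·1 + 18·2 + 8·-1 + 4·-1.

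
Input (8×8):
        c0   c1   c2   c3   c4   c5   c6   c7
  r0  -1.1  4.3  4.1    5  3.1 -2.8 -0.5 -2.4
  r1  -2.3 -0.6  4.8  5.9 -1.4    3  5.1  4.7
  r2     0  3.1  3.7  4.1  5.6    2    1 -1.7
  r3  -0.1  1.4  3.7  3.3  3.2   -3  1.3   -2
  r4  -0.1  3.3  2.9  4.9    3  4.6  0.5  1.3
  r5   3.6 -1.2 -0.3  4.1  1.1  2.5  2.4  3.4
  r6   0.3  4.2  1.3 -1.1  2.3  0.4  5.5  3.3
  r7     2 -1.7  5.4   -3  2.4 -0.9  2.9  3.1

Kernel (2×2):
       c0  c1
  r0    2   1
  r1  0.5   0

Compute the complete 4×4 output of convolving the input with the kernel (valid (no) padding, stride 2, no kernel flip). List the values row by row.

Output[0,0]: The receptive field on the input at this output position is [-1.1 4.3 / -2.3 -0.6]. Elementwise product with the kernel and sum: -1.1·2 + 4.3·1 + -2.3·0.5.
Output[0,1]: The receptive field on the input at this output position is [4.1 5 / 4.8 5.9]. Elementwise product with the kernel and sum: 4.1·2 + 5·1 + 4.8·0.5.

0.95 15.6 2.7 -0.85
3.05 13.35 14.8 0.95
4.9 10.55 11.15 3.5
5.8 4.2 6.2 15.75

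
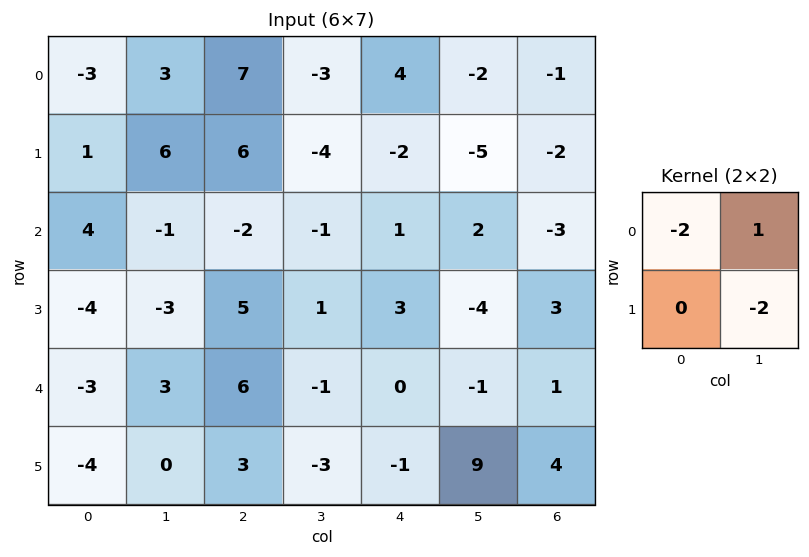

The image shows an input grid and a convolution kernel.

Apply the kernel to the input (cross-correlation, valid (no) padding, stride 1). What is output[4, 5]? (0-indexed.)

-5

The receptive field on the input at this output position is [-1 1 / 9 4]. Elementwise product with the kernel and sum: -1·-2 + 1·1 + 4·-2.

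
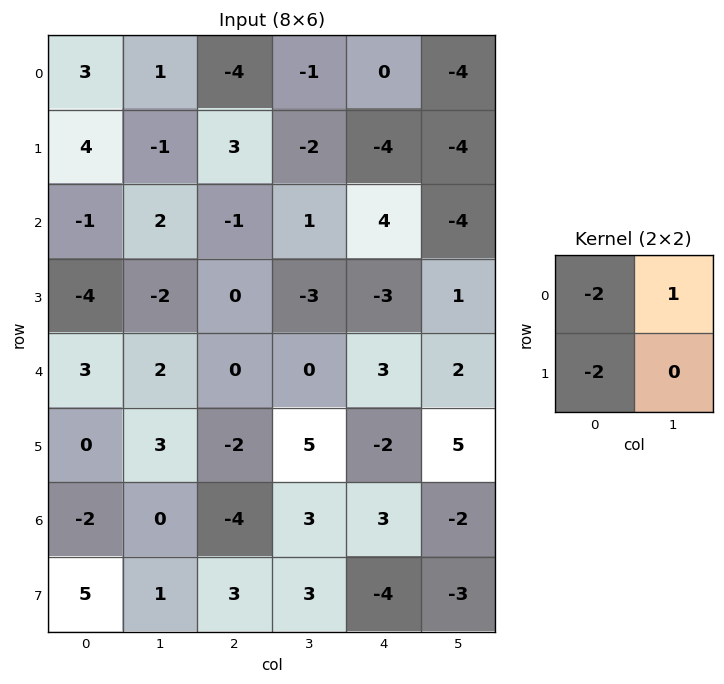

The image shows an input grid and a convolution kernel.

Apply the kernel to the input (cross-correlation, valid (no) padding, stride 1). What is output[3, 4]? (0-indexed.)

1

The receptive field on the input at this output position is [-3 1 / 3 2]. Elementwise product with the kernel and sum: -3·-2 + 1·1 + 3·-2.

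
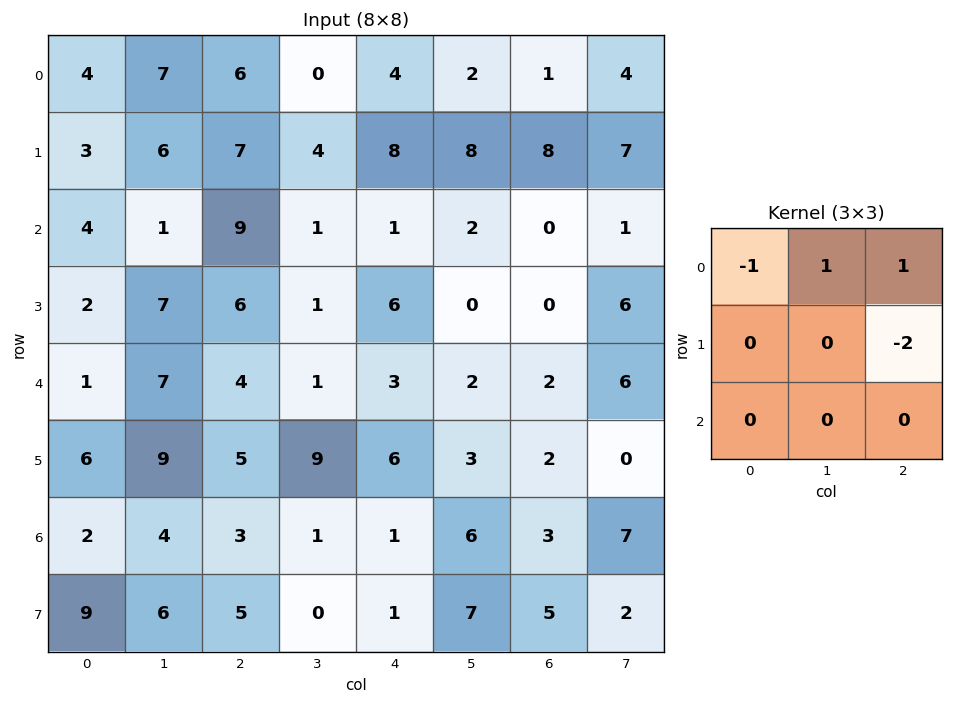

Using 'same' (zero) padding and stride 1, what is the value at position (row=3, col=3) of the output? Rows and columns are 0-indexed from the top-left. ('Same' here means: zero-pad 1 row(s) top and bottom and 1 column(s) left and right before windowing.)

-19

The receptive field on the zero-padded input at this output position is [9 1 1 / 6 1 6 / 4 1 3]. Elementwise product with the kernel and sum: 9·-1 + 1·1 + 1·1 + 6·-2.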